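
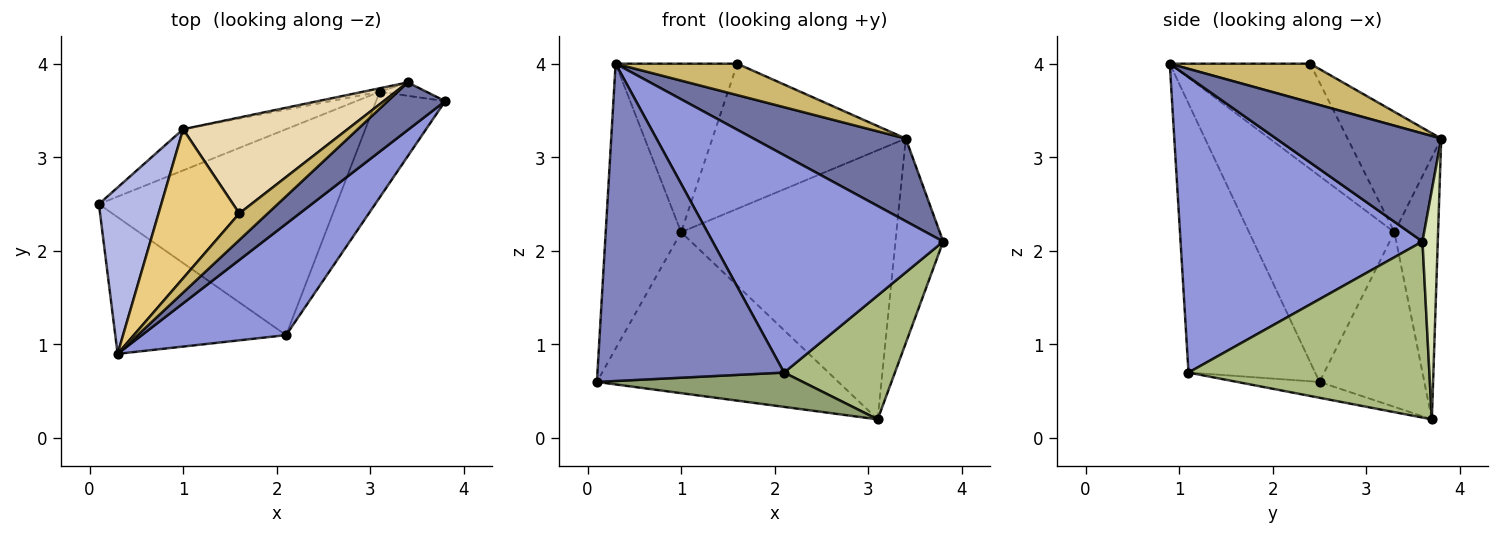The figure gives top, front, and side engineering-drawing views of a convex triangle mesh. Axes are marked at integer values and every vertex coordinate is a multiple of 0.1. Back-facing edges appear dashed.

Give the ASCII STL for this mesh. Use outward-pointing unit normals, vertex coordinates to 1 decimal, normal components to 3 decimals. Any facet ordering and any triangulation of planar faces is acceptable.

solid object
 facet normal 0.685 -0.632 0.364
  outer loop
   vertex 3.4 3.8 3.2
   vertex 0.3 0.9 4.0
   vertex 3.8 3.6 2.1
  endloop
 endfacet
 facet normal -0.529 -0.779 -0.336
  outer loop
   vertex 2.1 1.1 0.7
   vertex 0.3 0.9 4.0
   vertex 0.1 2.5 0.6
  endloop
 endfacet
 facet normal 0.683 -0.651 0.333
  outer loop
   vertex 2.1 1.1 0.7
   vertex 3.8 3.6 2.1
   vertex 0.3 0.9 4.0
  endloop
 endfacet
 facet normal -0.857 0.445 0.260
  outer loop
   vertex 1.0 3.3 2.2
   vertex 0.1 2.5 0.6
   vertex 0.3 0.9 4.0
  endloop
 endfacet
 facet normal -0.066 -0.164 -0.984
  outer loop
   vertex 3.1 3.7 0.2
   vertex 2.1 1.1 0.7
   vertex 0.1 2.5 0.6
  endloop
 endfacet
 facet normal 0.856 -0.394 -0.336
  outer loop
   vertex 3.1 3.7 0.2
   vertex 3.8 3.6 2.1
   vertex 2.1 1.1 0.7
  endloop
 endfacet
 facet normal -0.388 0.893 -0.228
  outer loop
   vertex 3.1 3.7 0.2
   vertex 0.1 2.5 0.6
   vertex 1.0 3.3 2.2
  endloop
 endfacet
 facet normal 0.304 0.951 -0.062
  outer loop
   vertex 3.1 3.7 0.2
   vertex 3.4 3.8 3.2
   vertex 3.8 3.6 2.1
  endloop
 endfacet
 facet normal -0.199 0.980 -0.013
  outer loop
   vertex 3.1 3.7 0.2
   vertex 1.0 3.3 2.2
   vertex 3.4 3.8 3.2
  endloop
 endfacet
 facet normal 0.661 -0.573 0.485
  outer loop
   vertex 1.6 2.4 4.0
   vertex 0.3 0.9 4.0
   vertex 3.4 3.8 3.2
  endloop
 endfacet
 facet normal -0.654 0.567 0.501
  outer loop
   vertex 1.6 2.4 4.0
   vertex 1.0 3.3 2.2
   vertex 0.3 0.9 4.0
  endloop
 endfacet
 facet normal -0.374 0.773 0.512
  outer loop
   vertex 1.6 2.4 4.0
   vertex 3.4 3.8 3.2
   vertex 1.0 3.3 2.2
  endloop
 endfacet
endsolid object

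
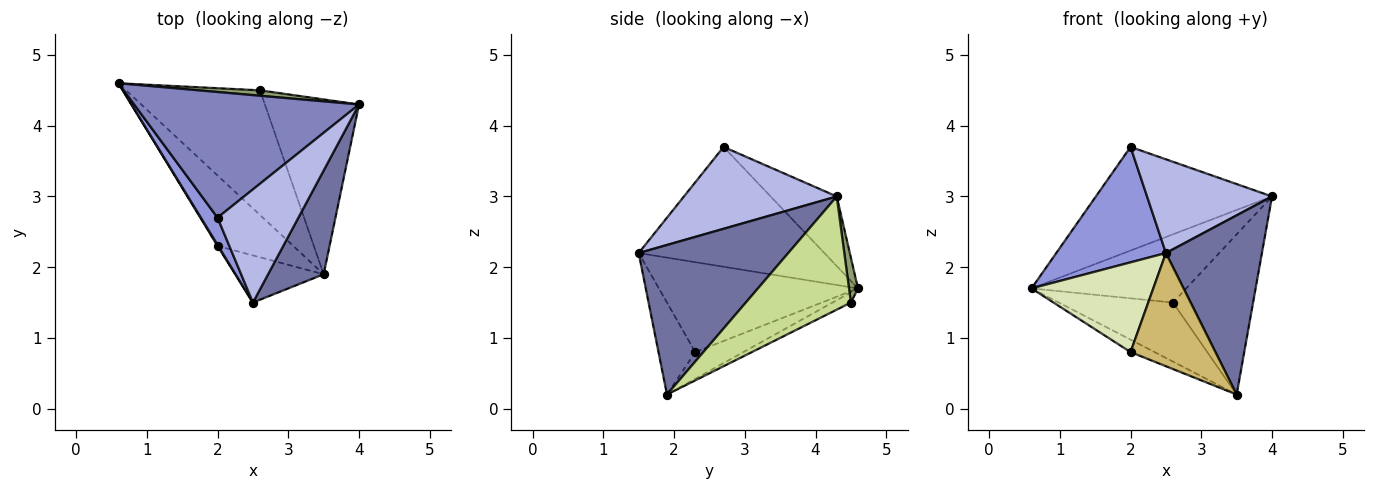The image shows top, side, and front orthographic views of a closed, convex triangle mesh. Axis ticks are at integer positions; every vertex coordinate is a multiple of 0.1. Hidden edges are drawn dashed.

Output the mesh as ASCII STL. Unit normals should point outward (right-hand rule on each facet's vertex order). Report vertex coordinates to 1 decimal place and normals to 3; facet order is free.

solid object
 facet normal 0.803 -0.516 0.298
  outer loop
   vertex 3.5 1.9 0.2
   vertex 4.0 4.3 3.0
   vertex 2.5 1.5 2.2
  endloop
 endfacet
 facet normal -0.232 0.619 0.750
  outer loop
   vertex 2.0 2.7 3.7
   vertex 4.0 4.3 3.0
   vertex 0.6 4.6 1.7
  endloop
 endfacet
 facet normal -0.855 -0.505 0.119
  outer loop
   vertex 2.0 2.7 3.7
   vertex 0.6 4.6 1.7
   vertex 2.5 1.5 2.2
  endloop
 endfacet
 facet normal 0.615 -0.503 0.607
  outer loop
   vertex 2.0 2.7 3.7
   vertex 2.5 1.5 2.2
   vertex 4.0 4.3 3.0
  endloop
 endfacet
 facet normal 0.058 0.995 0.079
  outer loop
   vertex 2.6 4.5 1.5
   vertex 0.6 4.6 1.7
   vertex 4.0 4.3 3.0
  endloop
 endfacet
 facet normal -0.069 0.427 -0.902
  outer loop
   vertex 2.6 4.5 1.5
   vertex 3.5 1.9 0.2
   vertex 0.6 4.6 1.7
  endloop
 endfacet
 facet normal 0.663 0.505 -0.552
  outer loop
   vertex 2.6 4.5 1.5
   vertex 4.0 4.3 3.0
   vertex 3.5 1.9 0.2
  endloop
 endfacet
 facet normal -0.853 -0.522 0.006
  outer loop
   vertex 2.0 2.3 0.8
   vertex 2.5 1.5 2.2
   vertex 0.6 4.6 1.7
  endloop
 endfacet
 facet normal -0.328 0.164 -0.930
  outer loop
   vertex 2.0 2.3 0.8
   vertex 0.6 4.6 1.7
   vertex 3.5 1.9 0.2
  endloop
 endfacet
 facet normal -0.371 -0.857 -0.357
  outer loop
   vertex 2.0 2.3 0.8
   vertex 3.5 1.9 0.2
   vertex 2.5 1.5 2.2
  endloop
 endfacet
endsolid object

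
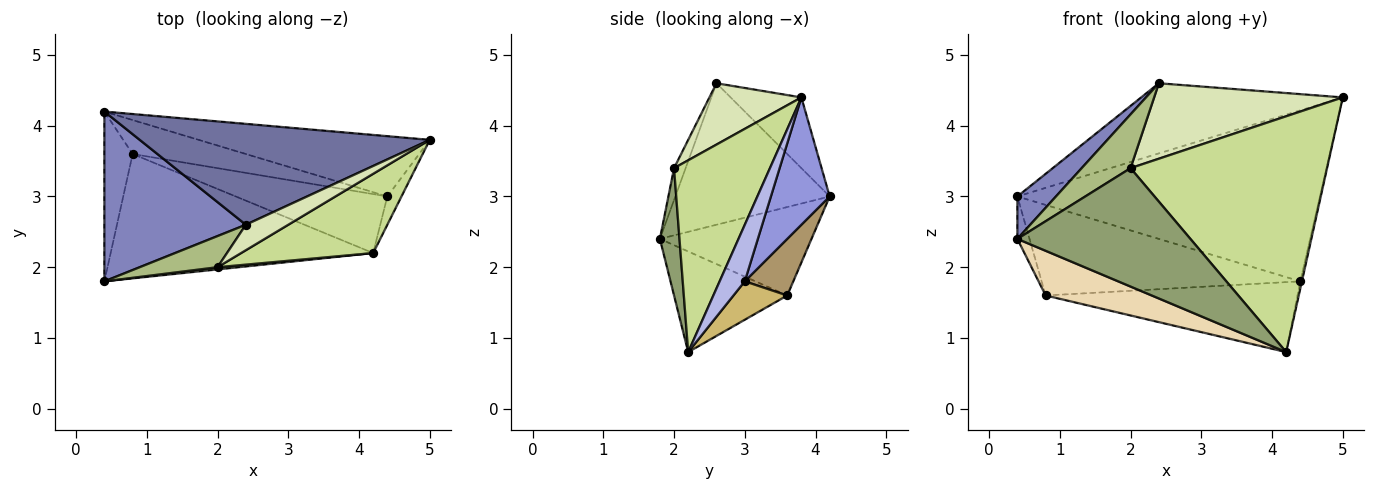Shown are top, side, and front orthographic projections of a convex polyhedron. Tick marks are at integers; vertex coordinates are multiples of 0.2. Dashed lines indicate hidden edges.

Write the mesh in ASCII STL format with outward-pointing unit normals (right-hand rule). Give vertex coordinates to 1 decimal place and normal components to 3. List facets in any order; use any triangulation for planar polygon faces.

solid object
 facet normal -0.196 0.560 0.805
  outer loop
   vertex 2.4 2.6 4.6
   vertex 5.0 3.8 4.4
   vertex 0.4 4.2 3.0
  endloop
 endfacet
 facet normal -0.696 -0.174 0.696
  outer loop
   vertex 2.4 2.6 4.6
   vertex 0.4 4.2 3.0
   vertex 0.4 1.8 2.4
  endloop
 endfacet
 facet normal 0.180 0.928 -0.327
  outer loop
   vertex 4.4 3.0 1.8
   vertex 0.4 4.2 3.0
   vertex 5.0 3.8 4.4
  endloop
 endfacet
 facet normal 0.968 0.061 -0.242
  outer loop
   vertex 4.4 3.0 1.8
   vertex 5.0 3.8 4.4
   vertex 4.2 2.2 0.8
  endloop
 endfacet
 facet normal 0.112 -0.993 0.019
  outer loop
   vertex 2.0 2.0 3.4
   vertex 0.4 1.8 2.4
   vertex 4.2 2.2 0.8
  endloop
 endfacet
 facet normal -0.201 -0.848 0.491
  outer loop
   vertex 2.0 2.0 3.4
   vertex 2.4 2.6 4.6
   vertex 0.4 1.8 2.4
  endloop
 endfacet
 facet normal 0.420 -0.860 0.289
  outer loop
   vertex 2.0 2.0 3.4
   vertex 4.2 2.2 0.8
   vertex 5.0 3.8 4.4
  endloop
 endfacet
 facet normal 0.419 -0.860 0.290
  outer loop
   vertex 2.0 2.0 3.4
   vertex 5.0 3.8 4.4
   vertex 2.4 2.6 4.6
  endloop
 endfacet
 facet normal 0.173 0.922 -0.346
  outer loop
   vertex 0.8 3.6 1.6
   vertex 0.4 4.2 3.0
   vertex 4.4 3.0 1.8
  endloop
 endfacet
 facet normal 0.161 0.755 -0.636
  outer loop
   vertex 0.8 3.6 1.6
   vertex 4.4 3.0 1.8
   vertex 4.2 2.2 0.8
  endloop
 endfacet
 facet normal -0.950 0.076 -0.304
  outer loop
   vertex 0.8 3.6 1.6
   vertex 0.4 1.8 2.4
   vertex 0.4 4.2 3.0
  endloop
 endfacet
 facet normal -0.339 -0.318 -0.885
  outer loop
   vertex 0.8 3.6 1.6
   vertex 4.2 2.2 0.8
   vertex 0.4 1.8 2.4
  endloop
 endfacet
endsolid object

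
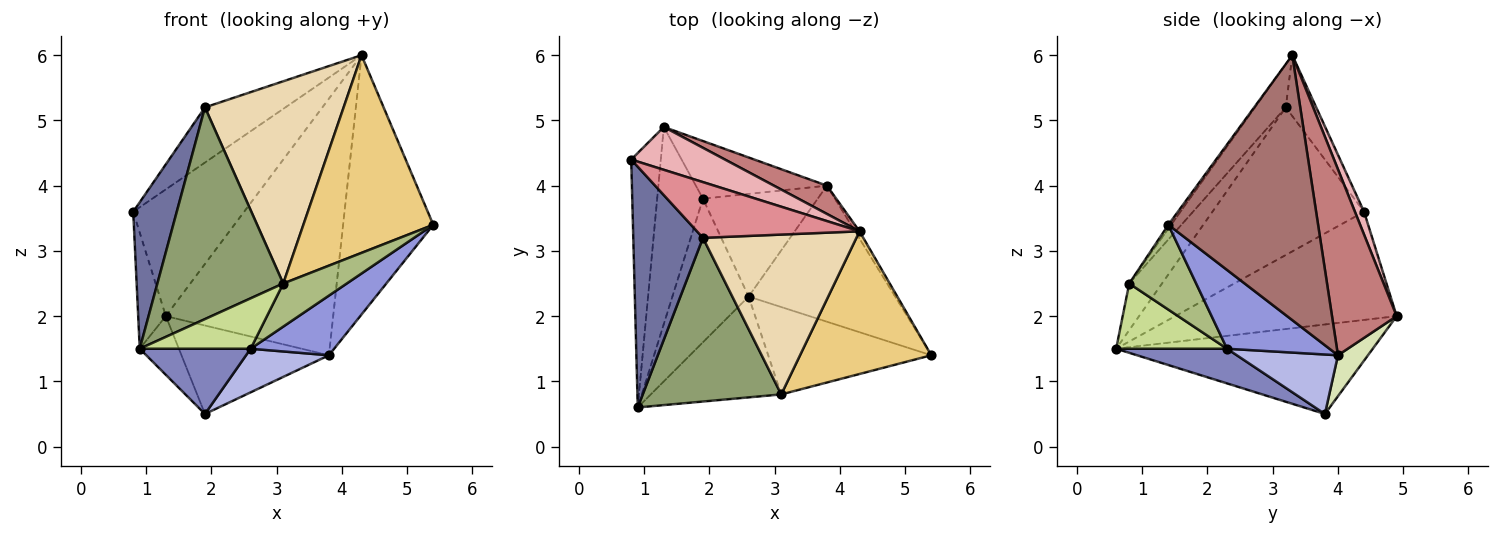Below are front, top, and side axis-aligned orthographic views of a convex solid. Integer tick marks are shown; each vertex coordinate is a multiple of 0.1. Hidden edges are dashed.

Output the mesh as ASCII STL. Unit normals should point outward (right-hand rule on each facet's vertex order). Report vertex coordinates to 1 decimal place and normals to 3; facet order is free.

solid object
 facet normal -0.875 -0.251 0.413
  outer loop
   vertex 1.9 3.2 5.2
   vertex 0.8 4.4 3.6
   vertex 0.9 0.6 1.5
  endloop
 endfacet
 facet normal 0.382 -0.382 -0.841
  outer loop
   vertex 2.6 2.3 1.5
   vertex 0.9 0.6 1.5
   vertex 1.9 3.8 0.5
  endloop
 endfacet
 facet normal 0.442 -0.360 -0.822
  outer loop
   vertex 2.6 2.3 1.5
   vertex 3.8 4.0 1.4
   vertex 5.4 1.4 3.4
  endloop
 endfacet
 facet normal 0.431 -0.353 -0.831
  outer loop
   vertex 2.6 2.3 1.5
   vertex 1.9 3.8 0.5
   vertex 3.8 4.0 1.4
  endloop
 endfacet
 facet normal -0.202 -0.775 0.599
  outer loop
   vertex 3.1 0.8 2.5
   vertex 1.9 3.2 5.2
   vertex 0.9 0.6 1.5
  endloop
 endfacet
 facet normal 0.423 -0.401 -0.813
  outer loop
   vertex 3.1 0.8 2.5
   vertex 2.6 2.3 1.5
   vertex 5.4 1.4 3.4
  endloop
 endfacet
 facet normal 0.408 -0.408 -0.816
  outer loop
   vertex 3.1 0.8 2.5
   vertex 0.9 0.6 1.5
   vertex 2.6 2.3 1.5
  endloop
 endfacet
 facet normal 0.168 0.826 -0.538
  outer loop
   vertex 1.3 4.9 2.0
   vertex 3.8 4.0 1.4
   vertex 1.9 3.8 0.5
  endloop
 endfacet
 facet normal -0.958 0.120 -0.262
  outer loop
   vertex 1.3 4.9 2.0
   vertex 0.9 0.6 1.5
   vertex 0.8 4.4 3.6
  endloop
 endfacet
 facet normal -0.882 0.135 -0.451
  outer loop
   vertex 1.3 4.9 2.0
   vertex 1.9 3.8 0.5
   vertex 0.9 0.6 1.5
  endloop
 endfacet
 facet normal -0.017 -0.811 0.585
  outer loop
   vertex 4.3 3.3 6.0
   vertex 3.1 0.8 2.5
   vertex 5.4 1.4 3.4
  endloop
 endfacet
 facet normal -0.171 -0.773 0.611
  outer loop
   vertex 4.3 3.3 6.0
   vertex 1.9 3.2 5.2
   vertex 3.1 0.8 2.5
  endloop
 endfacet
 facet normal 0.857 0.516 -0.015
  outer loop
   vertex 4.3 3.3 6.0
   vertex 5.4 1.4 3.4
   vertex 3.8 4.0 1.4
  endloop
 endfacet
 facet normal 0.359 0.928 0.102
  outer loop
   vertex 4.3 3.3 6.0
   vertex 3.8 4.0 1.4
   vertex 1.3 4.9 2.0
  endloop
 endfacet
 facet normal -0.257 0.680 0.687
  outer loop
   vertex 4.3 3.3 6.0
   vertex 0.8 4.4 3.6
   vertex 1.9 3.2 5.2
  endloop
 endfacet
 facet normal 0.078 0.944 0.319
  outer loop
   vertex 4.3 3.3 6.0
   vertex 1.3 4.9 2.0
   vertex 0.8 4.4 3.6
  endloop
 endfacet
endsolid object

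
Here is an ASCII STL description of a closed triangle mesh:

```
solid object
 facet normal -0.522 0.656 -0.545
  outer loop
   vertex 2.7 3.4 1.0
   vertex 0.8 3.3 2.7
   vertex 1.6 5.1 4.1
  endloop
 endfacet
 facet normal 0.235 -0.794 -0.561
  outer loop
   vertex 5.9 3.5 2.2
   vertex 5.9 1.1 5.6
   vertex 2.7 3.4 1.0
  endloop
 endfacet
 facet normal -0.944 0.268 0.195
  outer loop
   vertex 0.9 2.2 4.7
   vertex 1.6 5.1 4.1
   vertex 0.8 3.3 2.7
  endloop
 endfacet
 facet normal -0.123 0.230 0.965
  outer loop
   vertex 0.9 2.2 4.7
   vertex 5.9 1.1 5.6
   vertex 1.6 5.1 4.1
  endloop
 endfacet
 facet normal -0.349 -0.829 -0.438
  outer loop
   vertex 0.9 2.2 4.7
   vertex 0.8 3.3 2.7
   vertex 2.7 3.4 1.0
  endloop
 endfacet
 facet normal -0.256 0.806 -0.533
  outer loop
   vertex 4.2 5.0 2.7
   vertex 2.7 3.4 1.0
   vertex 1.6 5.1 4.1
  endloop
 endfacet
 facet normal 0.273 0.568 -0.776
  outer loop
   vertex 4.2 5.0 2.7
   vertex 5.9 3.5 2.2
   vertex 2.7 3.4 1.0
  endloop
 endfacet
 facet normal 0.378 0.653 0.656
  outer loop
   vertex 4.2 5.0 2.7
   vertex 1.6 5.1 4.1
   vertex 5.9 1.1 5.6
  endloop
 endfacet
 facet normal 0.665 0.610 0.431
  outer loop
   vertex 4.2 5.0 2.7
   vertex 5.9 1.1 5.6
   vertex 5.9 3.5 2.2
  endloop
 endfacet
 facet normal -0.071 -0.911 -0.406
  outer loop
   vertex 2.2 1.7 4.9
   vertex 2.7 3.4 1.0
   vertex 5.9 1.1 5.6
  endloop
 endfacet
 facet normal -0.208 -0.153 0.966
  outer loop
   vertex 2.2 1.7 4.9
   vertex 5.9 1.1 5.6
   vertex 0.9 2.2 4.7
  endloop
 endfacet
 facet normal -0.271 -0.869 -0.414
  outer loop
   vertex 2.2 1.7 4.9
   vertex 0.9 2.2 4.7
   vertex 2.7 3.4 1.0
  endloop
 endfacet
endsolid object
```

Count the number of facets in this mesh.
12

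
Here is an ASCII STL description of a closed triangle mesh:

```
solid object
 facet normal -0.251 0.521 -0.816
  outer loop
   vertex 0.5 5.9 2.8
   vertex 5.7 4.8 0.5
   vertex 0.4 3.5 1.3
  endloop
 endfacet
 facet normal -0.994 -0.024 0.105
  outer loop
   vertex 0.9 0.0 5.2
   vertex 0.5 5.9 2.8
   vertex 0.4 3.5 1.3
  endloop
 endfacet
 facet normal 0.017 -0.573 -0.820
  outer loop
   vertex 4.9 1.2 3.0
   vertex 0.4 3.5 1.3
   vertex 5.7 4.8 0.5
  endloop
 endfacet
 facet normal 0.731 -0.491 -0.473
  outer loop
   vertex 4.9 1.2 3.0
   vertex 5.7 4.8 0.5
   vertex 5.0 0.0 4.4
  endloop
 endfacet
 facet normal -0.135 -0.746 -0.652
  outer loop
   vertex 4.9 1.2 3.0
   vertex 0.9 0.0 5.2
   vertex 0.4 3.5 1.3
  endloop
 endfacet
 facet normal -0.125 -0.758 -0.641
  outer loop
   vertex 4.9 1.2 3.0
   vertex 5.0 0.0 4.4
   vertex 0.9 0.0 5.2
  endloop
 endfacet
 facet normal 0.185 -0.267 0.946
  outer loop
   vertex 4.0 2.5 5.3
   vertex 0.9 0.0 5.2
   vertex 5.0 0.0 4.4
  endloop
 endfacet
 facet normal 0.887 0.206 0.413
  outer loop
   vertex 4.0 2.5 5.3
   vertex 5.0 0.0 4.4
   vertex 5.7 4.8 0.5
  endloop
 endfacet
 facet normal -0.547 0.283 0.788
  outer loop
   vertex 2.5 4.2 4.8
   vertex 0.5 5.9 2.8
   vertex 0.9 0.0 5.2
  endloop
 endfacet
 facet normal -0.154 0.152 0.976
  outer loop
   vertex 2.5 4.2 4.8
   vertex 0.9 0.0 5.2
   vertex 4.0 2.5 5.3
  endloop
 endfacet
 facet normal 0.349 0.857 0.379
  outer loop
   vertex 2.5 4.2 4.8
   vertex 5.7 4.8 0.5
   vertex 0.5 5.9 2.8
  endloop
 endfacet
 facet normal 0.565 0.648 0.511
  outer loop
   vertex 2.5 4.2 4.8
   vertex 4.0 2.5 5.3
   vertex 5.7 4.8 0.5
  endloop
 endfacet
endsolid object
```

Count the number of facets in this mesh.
12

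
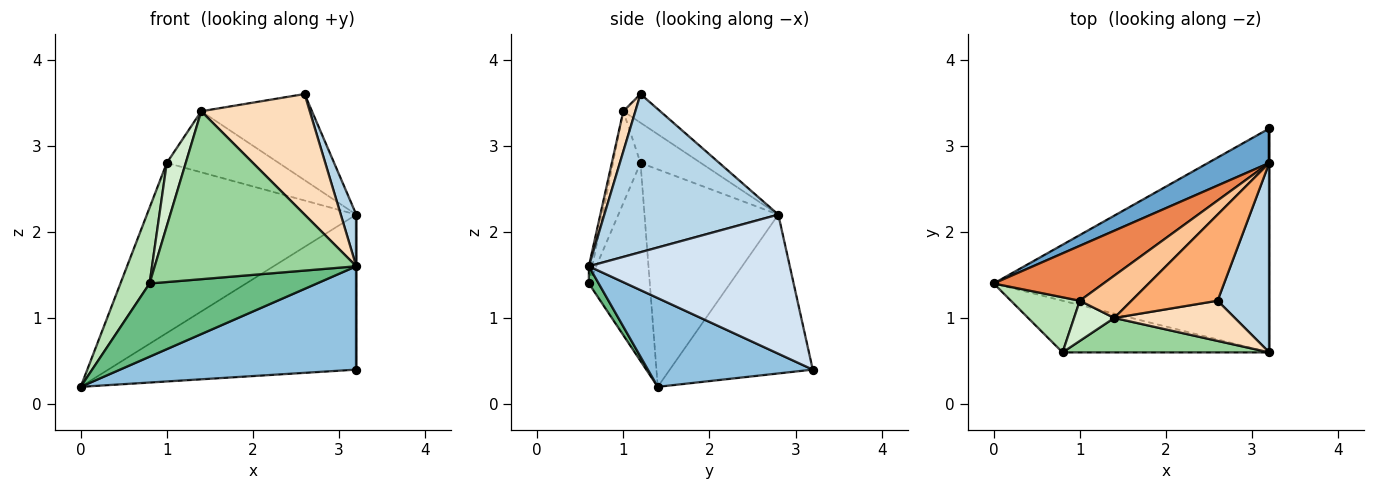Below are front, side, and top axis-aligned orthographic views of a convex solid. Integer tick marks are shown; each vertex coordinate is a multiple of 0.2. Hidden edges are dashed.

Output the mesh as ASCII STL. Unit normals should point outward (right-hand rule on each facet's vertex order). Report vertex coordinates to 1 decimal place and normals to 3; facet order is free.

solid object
 facet normal -0.490 0.851 0.189
  outer loop
   vertex 3.2 3.2 0.4
   vertex 0.0 1.4 0.2
   vertex 3.2 2.8 2.2
  endloop
 endfacet
 facet normal 0.281 -0.402 -0.871
  outer loop
   vertex 3.2 0.6 1.6
   vertex 0.0 1.4 0.2
   vertex 3.2 3.2 0.4
  endloop
 endfacet
 facet normal 0.947 -0.084 0.309
  outer loop
   vertex 3.2 0.6 1.6
   vertex 3.2 2.8 2.2
   vertex 2.6 1.2 3.6
  endloop
 endfacet
 facet normal 1.000 0.000 0.000
  outer loop
   vertex 3.2 0.6 1.6
   vertex 3.2 3.2 0.4
   vertex 3.2 2.8 2.2
  endloop
 endfacet
 facet normal -0.520 0.813 0.262
  outer loop
   vertex 1.0 1.2 2.8
   vertex 3.2 2.8 2.2
   vertex 0.0 1.4 0.2
  endloop
 endfacet
 facet normal -0.229 0.688 0.688
  outer loop
   vertex 1.4 1.0 3.4
   vertex 2.6 1.2 3.6
   vertex 3.2 2.8 2.2
  endloop
 endfacet
 facet normal -0.405 0.752 0.520
  outer loop
   vertex 1.4 1.0 3.4
   vertex 3.2 2.8 2.2
   vertex 1.0 1.2 2.8
  endloop
 endfacet
 facet normal 0.105 -0.943 0.314
  outer loop
   vertex 1.4 1.0 3.4
   vertex 3.2 0.6 1.6
   vertex 2.6 1.2 3.6
  endloop
 endfacet
 facet normal 0.048 -0.816 -0.576
  outer loop
   vertex 0.8 0.6 1.4
   vertex 0.0 1.4 0.2
   vertex 3.2 0.6 1.6
  endloop
 endfacet
 facet normal -0.017 -0.979 0.201
  outer loop
   vertex 0.8 0.6 1.4
   vertex 3.2 0.6 1.6
   vertex 1.4 1.0 3.4
  endloop
 endfacet
 facet normal -0.861 -0.412 0.299
  outer loop
   vertex 0.8 0.6 1.4
   vertex 1.0 1.2 2.8
   vertex 0.0 1.4 0.2
  endloop
 endfacet
 facet normal -0.775 -0.533 0.339
  outer loop
   vertex 0.8 0.6 1.4
   vertex 1.4 1.0 3.4
   vertex 1.0 1.2 2.8
  endloop
 endfacet
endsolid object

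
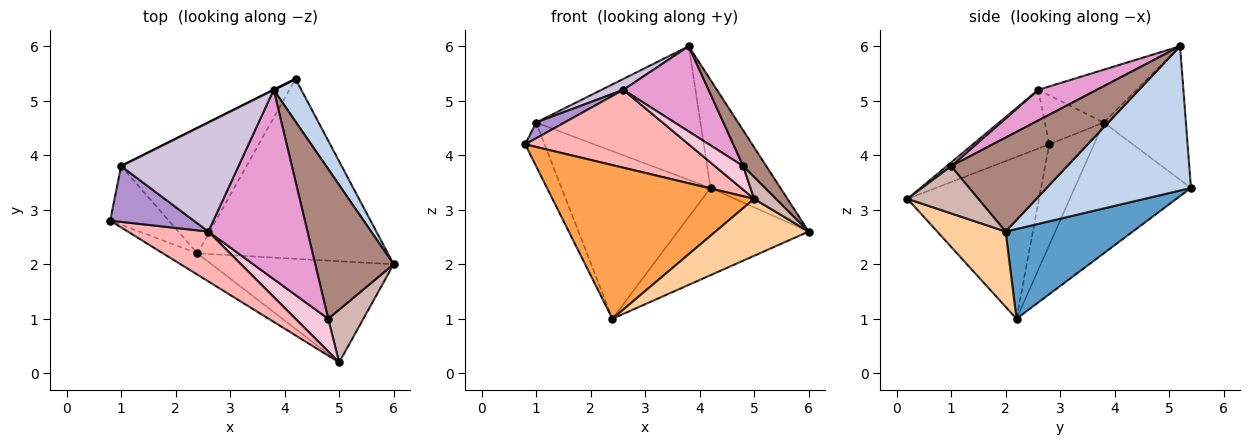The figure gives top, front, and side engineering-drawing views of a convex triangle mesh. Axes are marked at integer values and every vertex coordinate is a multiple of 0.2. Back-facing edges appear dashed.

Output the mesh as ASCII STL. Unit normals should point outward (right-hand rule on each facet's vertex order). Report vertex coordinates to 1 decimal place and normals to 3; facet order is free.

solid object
 facet normal 0.390 0.402 -0.828
  outer loop
   vertex 2.4 2.2 1.0
   vertex 4.2 5.4 3.4
   vertex 6.0 2.0 2.6
  endloop
 endfacet
 facet normal 0.887 0.430 0.170
  outer loop
   vertex 3.8 5.2 6.0
   vertex 6.0 2.0 2.6
   vertex 4.2 5.4 3.4
  endloop
 endfacet
 facet normal -0.543 -0.832 -0.115
  outer loop
   vertex 5.0 0.2 3.2
   vertex 0.8 2.8 4.2
   vertex 2.4 2.2 1.0
  endloop
 endfacet
 facet normal 0.339 -0.462 -0.820
  outer loop
   vertex 5.0 0.2 3.2
   vertex 2.4 2.2 1.0
   vertex 6.0 2.0 2.6
  endloop
 endfacet
 facet normal -0.447 0.894 0.000
  outer loop
   vertex 1.0 3.8 4.6
   vertex 3.8 5.2 6.0
   vertex 4.2 5.4 3.4
  endloop
 endfacet
 facet normal -0.810 0.350 -0.471
  outer loop
   vertex 1.0 3.8 4.6
   vertex 2.4 2.2 1.0
   vertex 0.8 2.8 4.2
  endloop
 endfacet
 facet normal -0.530 0.679 -0.508
  outer loop
   vertex 1.0 3.8 4.6
   vertex 4.2 5.4 3.4
   vertex 2.4 2.2 1.0
  endloop
 endfacet
 facet normal -0.366 -0.784 0.502
  outer loop
   vertex 2.6 2.6 5.2
   vertex 0.8 2.8 4.2
   vertex 5.0 0.2 3.2
  endloop
 endfacet
 facet normal -0.492 -0.237 0.838
  outer loop
   vertex 2.6 2.6 5.2
   vertex 1.0 3.8 4.6
   vertex 0.8 2.8 4.2
  endloop
 endfacet
 facet normal -0.409 -0.091 0.908
  outer loop
   vertex 2.6 2.6 5.2
   vertex 3.8 5.2 6.0
   vertex 1.0 3.8 4.6
  endloop
 endfacet
 facet normal 0.759 -0.151 0.633
  outer loop
   vertex 4.8 1.0 3.8
   vertex 6.0 2.0 2.6
   vertex 3.8 5.2 6.0
  endloop
 endfacet
 facet normal 0.779 -0.240 0.579
  outer loop
   vertex 4.8 1.0 3.8
   vertex 5.0 0.2 3.2
   vertex 6.0 2.0 2.6
  endloop
 endfacet
 facet normal 0.271 -0.395 0.878
  outer loop
   vertex 4.8 1.0 3.8
   vertex 3.8 5.2 6.0
   vertex 2.6 2.6 5.2
  endloop
 endfacet
 facet normal 0.090 -0.583 0.807
  outer loop
   vertex 4.8 1.0 3.8
   vertex 2.6 2.6 5.2
   vertex 5.0 0.2 3.2
  endloop
 endfacet
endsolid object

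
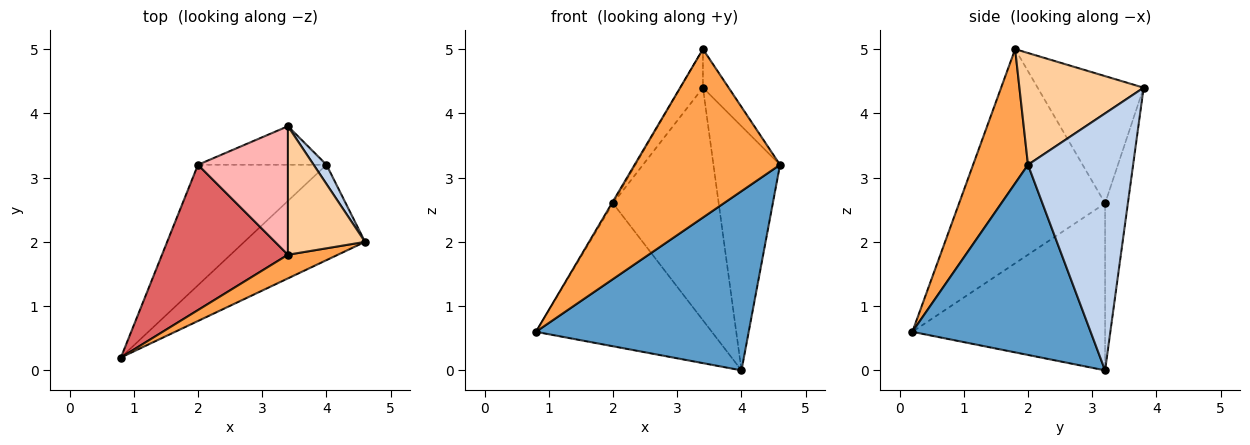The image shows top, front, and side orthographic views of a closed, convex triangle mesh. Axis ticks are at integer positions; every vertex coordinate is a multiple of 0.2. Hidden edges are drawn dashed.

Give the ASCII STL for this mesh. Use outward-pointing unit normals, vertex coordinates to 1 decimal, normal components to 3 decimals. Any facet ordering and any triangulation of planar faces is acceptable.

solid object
 facet normal 0.595 -0.710 -0.378
  outer loop
   vertex 4.0 3.2 0.0
   vertex 4.6 2.0 3.2
   vertex 0.8 0.2 0.6
  endloop
 endfacet
 facet normal 0.844 0.535 0.042
  outer loop
   vertex 4.0 3.2 0.0
   vertex 3.4 3.8 4.4
   vertex 4.6 2.0 3.2
  endloop
 endfacet
 facet normal 0.350 -0.928 0.130
  outer loop
   vertex 3.4 1.8 5.0
   vertex 0.8 0.2 0.6
   vertex 4.6 2.0 3.2
  endloop
 endfacet
 facet normal 0.812 0.168 0.560
  outer loop
   vertex 3.4 1.8 5.0
   vertex 4.6 2.0 3.2
   vertex 3.4 3.8 4.4
  endloop
 endfacet
 facet normal -0.642 0.586 -0.494
  outer loop
   vertex 2.0 3.2 2.6
   vertex 4.0 3.2 0.0
   vertex 0.8 0.2 0.6
  endloop
 endfacet
 facet normal -0.208 0.965 -0.160
  outer loop
   vertex 2.0 3.2 2.6
   vertex 3.4 3.8 4.4
   vertex 4.0 3.2 0.0
  endloop
 endfacet
 facet normal -0.862 0.007 0.507
  outer loop
   vertex 2.0 3.2 2.6
   vertex 0.8 0.2 0.6
   vertex 3.4 1.8 5.0
  endloop
 endfacet
 facet normal -0.805 0.171 0.569
  outer loop
   vertex 2.0 3.2 2.6
   vertex 3.4 1.8 5.0
   vertex 3.4 3.8 4.4
  endloop
 endfacet
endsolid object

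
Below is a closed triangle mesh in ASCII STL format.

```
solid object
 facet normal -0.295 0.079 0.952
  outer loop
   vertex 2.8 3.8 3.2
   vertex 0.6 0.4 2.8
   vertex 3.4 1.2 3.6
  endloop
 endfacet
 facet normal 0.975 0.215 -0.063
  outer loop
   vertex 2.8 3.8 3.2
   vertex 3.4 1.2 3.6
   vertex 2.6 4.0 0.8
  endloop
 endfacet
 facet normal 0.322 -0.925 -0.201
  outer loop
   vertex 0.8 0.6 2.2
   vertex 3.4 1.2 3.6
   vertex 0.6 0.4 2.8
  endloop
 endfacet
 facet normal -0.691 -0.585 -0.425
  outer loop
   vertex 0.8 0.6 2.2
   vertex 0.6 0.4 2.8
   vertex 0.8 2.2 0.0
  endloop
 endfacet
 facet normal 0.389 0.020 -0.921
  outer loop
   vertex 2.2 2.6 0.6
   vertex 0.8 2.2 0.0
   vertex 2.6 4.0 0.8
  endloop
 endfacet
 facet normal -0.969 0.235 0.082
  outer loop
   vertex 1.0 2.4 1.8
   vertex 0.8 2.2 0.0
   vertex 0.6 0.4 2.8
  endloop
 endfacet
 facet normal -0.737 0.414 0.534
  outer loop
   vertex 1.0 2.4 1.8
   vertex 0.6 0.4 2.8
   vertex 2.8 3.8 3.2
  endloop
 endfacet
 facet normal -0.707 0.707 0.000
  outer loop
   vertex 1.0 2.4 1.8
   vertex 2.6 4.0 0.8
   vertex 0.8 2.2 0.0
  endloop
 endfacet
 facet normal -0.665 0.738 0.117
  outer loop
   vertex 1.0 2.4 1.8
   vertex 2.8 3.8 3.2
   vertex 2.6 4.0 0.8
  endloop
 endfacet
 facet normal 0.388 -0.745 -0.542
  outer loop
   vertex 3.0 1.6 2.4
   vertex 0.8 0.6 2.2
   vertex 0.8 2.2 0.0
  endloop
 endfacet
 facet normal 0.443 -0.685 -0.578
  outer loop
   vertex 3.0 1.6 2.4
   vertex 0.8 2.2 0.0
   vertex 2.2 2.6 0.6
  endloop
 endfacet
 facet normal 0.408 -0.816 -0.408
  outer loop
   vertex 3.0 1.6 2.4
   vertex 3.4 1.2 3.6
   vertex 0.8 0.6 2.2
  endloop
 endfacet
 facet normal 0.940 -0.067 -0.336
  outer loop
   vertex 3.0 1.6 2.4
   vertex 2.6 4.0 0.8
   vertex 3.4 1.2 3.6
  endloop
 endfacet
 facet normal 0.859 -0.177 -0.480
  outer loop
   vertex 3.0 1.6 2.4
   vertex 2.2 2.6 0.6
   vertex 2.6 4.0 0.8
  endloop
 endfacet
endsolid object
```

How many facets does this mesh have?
14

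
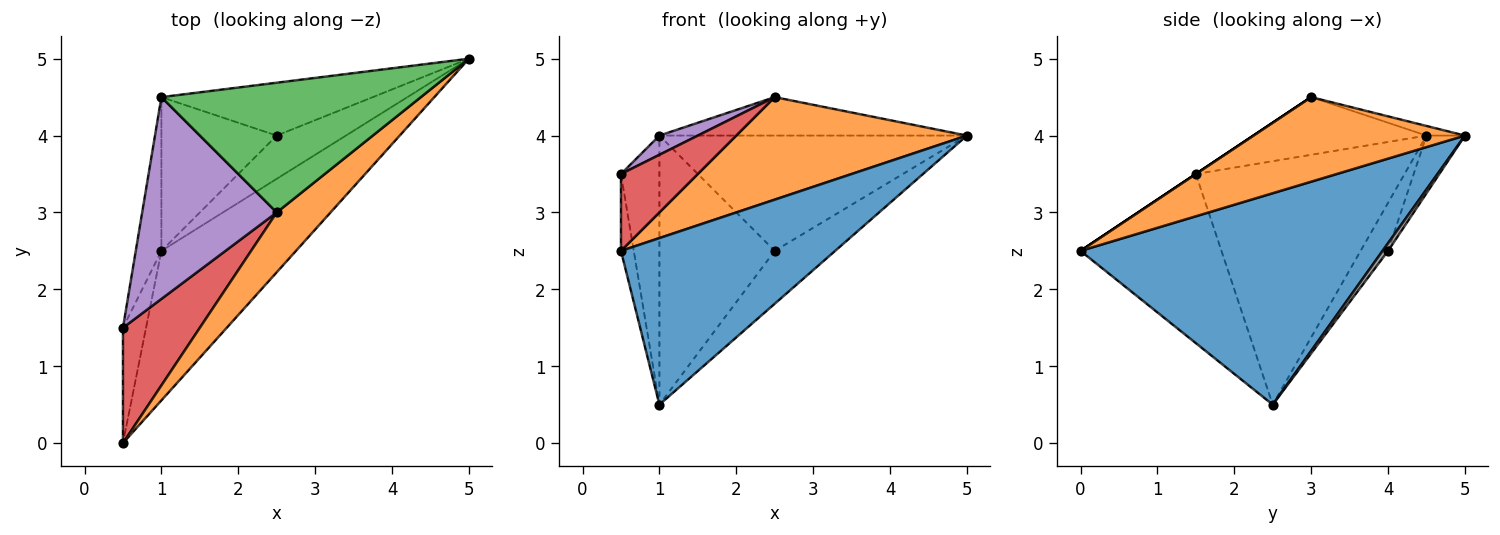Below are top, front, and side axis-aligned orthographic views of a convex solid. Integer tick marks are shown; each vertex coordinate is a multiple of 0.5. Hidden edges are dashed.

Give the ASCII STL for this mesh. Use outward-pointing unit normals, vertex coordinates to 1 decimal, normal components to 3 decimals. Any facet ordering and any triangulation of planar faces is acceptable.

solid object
 facet normal 0.724 -0.513 -0.461
  outer loop
   vertex 1.0 2.5 0.5
   vertex 5.0 5.0 4.0
   vertex 0.5 0.0 2.5
  endloop
 endfacet
 facet normal 0.621 -0.677 0.395
  outer loop
   vertex 2.5 3.0 4.5
   vertex 0.5 0.0 2.5
   vertex 5.0 5.0 4.0
  endloop
 endfacet
 facet normal -0.035 0.284 0.958
  outer loop
   vertex 1.0 4.5 4.0
   vertex 2.5 3.0 4.5
   vertex 5.0 5.0 4.0
  endloop
 endfacet
 facet normal 0.000 -0.555 0.832
  outer loop
   vertex 0.5 1.5 3.5
   vertex 0.5 0.0 2.5
   vertex 2.5 3.0 4.5
  endloop
 endfacet
 facet normal -0.392 -0.087 0.916
  outer loop
   vertex 0.5 1.5 3.5
   vertex 2.5 3.0 4.5
   vertex 1.0 4.5 4.0
  endloop
 endfacet
 facet normal -0.987 0.090 -0.135
  outer loop
   vertex 0.5 1.5 3.5
   vertex 1.0 2.5 0.5
   vertex 0.5 0.0 2.5
  endloop
 endfacet
 facet normal -0.978 0.180 -0.103
  outer loop
   vertex 0.5 1.5 3.5
   vertex 1.0 4.5 4.0
   vertex 1.0 2.5 0.5
  endloop
 endfacet
 facet normal 0.070 0.772 -0.632
  outer loop
   vertex 2.5 4.0 2.5
   vertex 5.0 5.0 4.0
   vertex 1.0 2.5 0.5
  endloop
 endfacet
 facet normal -0.113 0.903 -0.414
  outer loop
   vertex 2.5 4.0 2.5
   vertex 1.0 4.5 4.0
   vertex 5.0 5.0 4.0
  endloop
 endfacet
 facet normal -0.202 0.850 -0.486
  outer loop
   vertex 2.5 4.0 2.5
   vertex 1.0 2.5 0.5
   vertex 1.0 4.5 4.0
  endloop
 endfacet
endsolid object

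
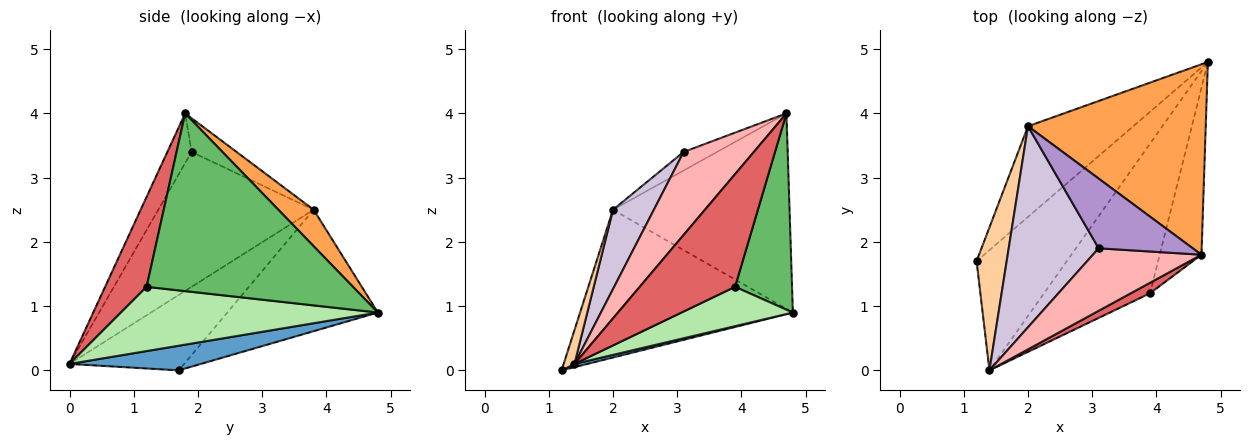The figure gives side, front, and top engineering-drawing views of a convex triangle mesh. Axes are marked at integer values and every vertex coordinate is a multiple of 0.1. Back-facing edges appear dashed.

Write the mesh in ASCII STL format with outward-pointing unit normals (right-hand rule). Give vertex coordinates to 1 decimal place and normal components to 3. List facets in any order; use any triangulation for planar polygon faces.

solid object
 facet normal 0.263 -0.026 -0.964
  outer loop
   vertex 1.4 0.0 0.1
   vertex 1.2 1.7 0.0
   vertex 4.8 4.8 0.9
  endloop
 endfacet
 facet normal -0.517 0.730 -0.448
  outer loop
   vertex 2.0 3.8 2.5
   vertex 4.8 4.8 0.9
   vertex 1.2 1.7 0.0
  endloop
 endfacet
 facet normal 0.141 0.709 0.691
  outer loop
   vertex 2.0 3.8 2.5
   vertex 4.7 1.8 4.0
   vertex 4.8 4.8 0.9
  endloop
 endfacet
 facet normal -0.925 -0.087 0.369
  outer loop
   vertex 2.0 3.8 2.5
   vertex 1.2 1.7 0.0
   vertex 1.4 0.0 0.1
  endloop
 endfacet
 facet normal 0.940 -0.260 -0.221
  outer loop
   vertex 3.9 1.2 1.3
   vertex 4.8 4.8 0.9
   vertex 4.7 1.8 4.0
  endloop
 endfacet
 facet normal 0.506 -0.219 -0.834
  outer loop
   vertex 3.9 1.2 1.3
   vertex 1.4 0.0 0.1
   vertex 4.8 4.8 0.9
  endloop
 endfacet
 facet normal 0.398 -0.914 0.085
  outer loop
   vertex 3.9 1.2 1.3
   vertex 4.7 1.8 4.0
   vertex 1.4 0.0 0.1
  endloop
 endfacet
 facet normal -0.266 -0.770 0.580
  outer loop
   vertex 3.1 1.9 3.4
   vertex 1.4 0.0 0.1
   vertex 4.7 1.8 4.0
  endloop
 endfacet
 facet normal -0.327 0.243 0.913
  outer loop
   vertex 3.1 1.9 3.4
   vertex 4.7 1.8 4.0
   vertex 2.0 3.8 2.5
  endloop
 endfacet
 facet normal -0.813 -0.214 0.542
  outer loop
   vertex 3.1 1.9 3.4
   vertex 2.0 3.8 2.5
   vertex 1.4 0.0 0.1
  endloop
 endfacet
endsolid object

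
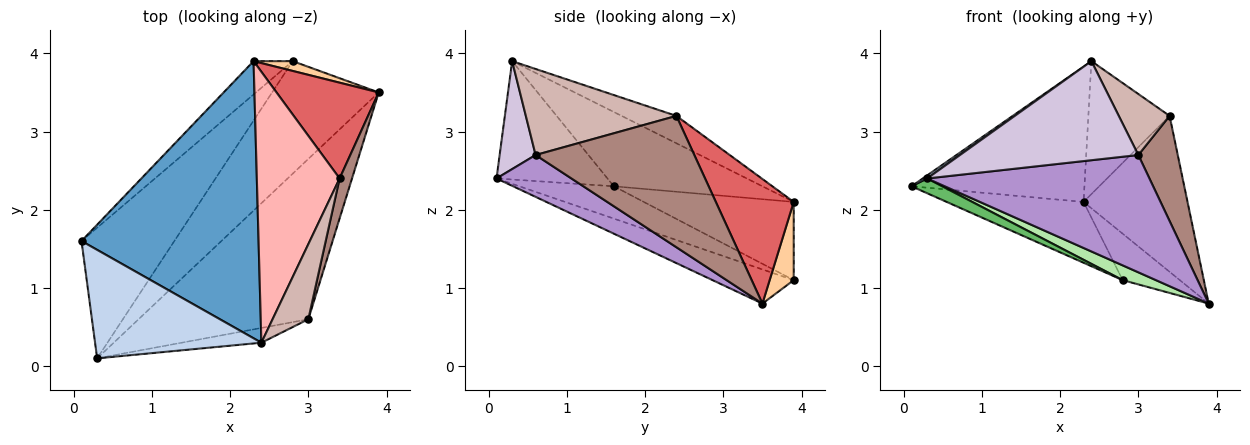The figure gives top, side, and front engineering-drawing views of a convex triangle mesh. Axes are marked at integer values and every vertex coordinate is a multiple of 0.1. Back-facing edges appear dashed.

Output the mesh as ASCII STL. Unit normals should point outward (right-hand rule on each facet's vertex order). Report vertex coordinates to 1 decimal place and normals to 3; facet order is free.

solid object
 facet normal -0.353 0.411 0.841
  outer loop
   vertex 2.3 3.9 2.1
   vertex 0.1 1.6 2.3
   vertex 2.4 0.3 3.9
  endloop
 endfacet
 facet normal -0.580 -0.023 0.815
  outer loop
   vertex 0.3 0.1 2.4
   vertex 2.4 0.3 3.9
   vertex 0.1 1.6 2.3
  endloop
 endfacet
 facet normal -0.693 0.633 -0.346
  outer loop
   vertex 2.8 3.9 1.1
   vertex 0.1 1.6 2.3
   vertex 2.3 3.9 2.1
  endloop
 endfacet
 facet normal 0.381 0.905 0.190
  outer loop
   vertex 2.8 3.9 1.1
   vertex 2.3 3.9 2.1
   vertex 3.9 3.5 0.8
  endloop
 endfacet
 facet normal -0.327 -0.106 -0.939
  outer loop
   vertex 2.8 3.9 1.1
   vertex 0.3 0.1 2.4
   vertex 0.1 1.6 2.3
  endloop
 endfacet
 facet normal -0.303 -0.124 -0.945
  outer loop
   vertex 2.8 3.9 1.1
   vertex 3.9 3.5 0.8
   vertex 0.3 0.1 2.4
  endloop
 endfacet
 facet normal 0.538 0.718 0.441
  outer loop
   vertex 3.4 2.4 3.2
   vertex 3.9 3.5 0.8
   vertex 2.3 3.9 2.1
  endloop
 endfacet
 facet normal -0.285 0.422 0.861
  outer loop
   vertex 3.4 2.4 3.2
   vertex 2.3 3.9 2.1
   vertex 2.4 0.3 3.9
  endloop
 endfacet
 facet normal 0.195 -0.579 -0.792
  outer loop
   vertex 3.0 0.6 2.7
   vertex 0.3 0.1 2.4
   vertex 3.9 3.5 0.8
  endloop
 endfacet
 facet normal 0.196 -0.970 -0.145
  outer loop
   vertex 3.0 0.6 2.7
   vertex 2.4 0.3 3.9
   vertex 0.3 0.1 2.4
  endloop
 endfacet
 facet normal 0.966 -0.240 0.091
  outer loop
   vertex 3.0 0.6 2.7
   vertex 3.9 3.5 0.8
   vertex 3.4 2.4 3.2
  endloop
 endfacet
 facet normal 0.882 -0.298 0.366
  outer loop
   vertex 3.0 0.6 2.7
   vertex 3.4 2.4 3.2
   vertex 2.4 0.3 3.9
  endloop
 endfacet
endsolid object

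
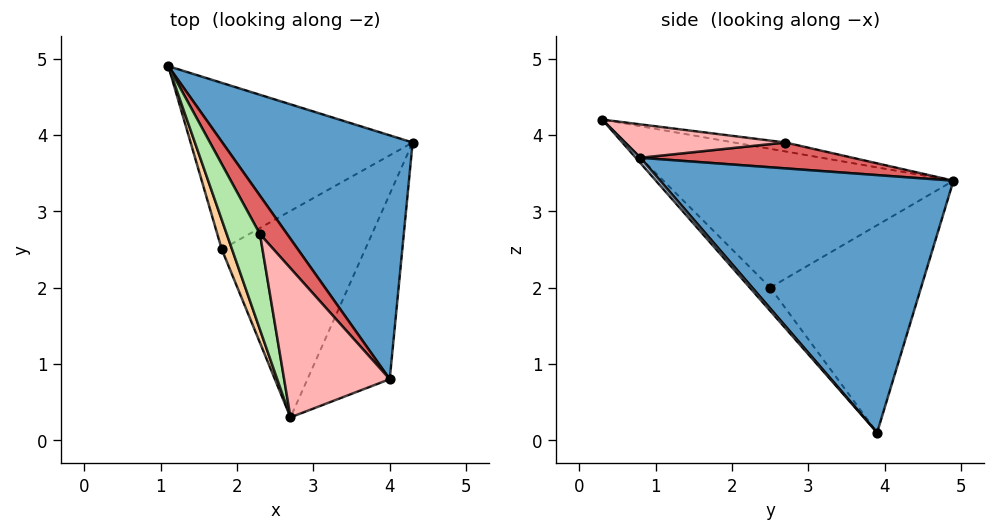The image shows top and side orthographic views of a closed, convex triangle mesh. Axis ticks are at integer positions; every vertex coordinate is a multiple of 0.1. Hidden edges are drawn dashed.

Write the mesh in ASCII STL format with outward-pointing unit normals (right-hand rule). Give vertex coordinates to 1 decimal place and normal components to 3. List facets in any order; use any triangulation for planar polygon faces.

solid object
 facet normal 0.686 0.522 0.507
  outer loop
   vertex 4.0 0.8 3.7
   vertex 4.3 3.9 0.1
   vertex 1.1 4.9 3.4
  endloop
 endfacet
 facet normal 0.042 -0.759 -0.650
  outer loop
   vertex 4.0 0.8 3.7
   vertex 2.7 0.3 4.2
   vertex 4.3 3.9 0.1
  endloop
 endfacet
 facet normal -0.666 0.222 -0.713
  outer loop
   vertex 1.8 2.5 2.0
   vertex 1.1 4.9 3.4
   vertex 4.3 3.9 0.1
  endloop
 endfacet
 facet normal -0.946 -0.317 0.070
  outer loop
   vertex 1.8 2.5 2.0
   vertex 2.7 0.3 4.2
   vertex 1.1 4.9 3.4
  endloop
 endfacet
 facet normal -0.111 -0.725 -0.680
  outer loop
   vertex 1.8 2.5 2.0
   vertex 4.3 3.9 0.1
   vertex 2.7 0.3 4.2
  endloop
 endfacet
 facet normal -0.260 0.077 0.963
  outer loop
   vertex 2.3 2.7 3.9
   vertex 1.1 4.9 3.4
   vertex 2.7 0.3 4.2
  endloop
 endfacet
 facet normal 0.607 0.476 0.637
  outer loop
   vertex 2.3 2.7 3.9
   vertex 4.0 0.8 3.7
   vertex 1.1 4.9 3.4
  endloop
 endfacet
 facet normal 0.297 0.167 0.940
  outer loop
   vertex 2.3 2.7 3.9
   vertex 2.7 0.3 4.2
   vertex 4.0 0.8 3.7
  endloop
 endfacet
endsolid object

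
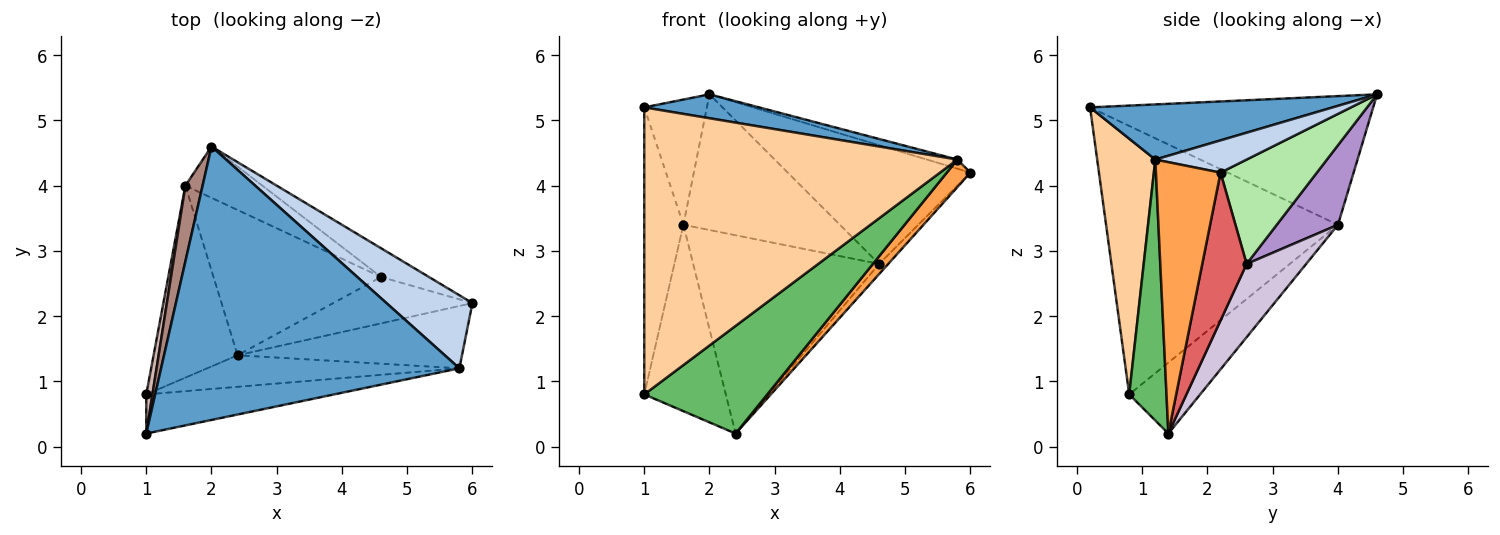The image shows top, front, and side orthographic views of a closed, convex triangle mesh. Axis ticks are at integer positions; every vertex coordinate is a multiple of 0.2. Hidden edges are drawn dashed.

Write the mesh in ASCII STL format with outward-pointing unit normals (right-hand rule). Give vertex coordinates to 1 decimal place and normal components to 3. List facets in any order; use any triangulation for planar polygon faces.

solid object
 facet normal 0.181 -0.086 0.980
  outer loop
   vertex 5.8 1.2 4.4
   vertex 2.0 4.6 5.4
   vertex 1.0 0.2 5.2
  endloop
 endfacet
 facet normal 0.349 0.116 0.930
  outer loop
   vertex 5.8 1.2 4.4
   vertex 6.0 2.2 4.2
   vertex 2.0 4.6 5.4
  endloop
 endfacet
 facet normal 0.742 -0.271 -0.613
  outer loop
   vertex 5.8 1.2 4.4
   vertex 2.4 1.4 0.2
   vertex 6.0 2.2 4.2
  endloop
 endfacet
 facet normal 0.181 -0.974 -0.133
  outer loop
   vertex 5.8 1.2 4.4
   vertex 1.0 0.2 5.2
   vertex 1.0 0.8 0.8
  endloop
 endfacet
 facet normal 0.279 -0.921 -0.270
  outer loop
   vertex 5.8 1.2 4.4
   vertex 1.0 0.8 0.8
   vertex 2.4 1.4 0.2
  endloop
 endfacet
 facet normal 0.456 0.865 -0.209
  outer loop
   vertex 4.6 2.6 2.8
   vertex 2.0 4.6 5.4
   vertex 6.0 2.2 4.2
  endloop
 endfacet
 facet normal 0.720 0.148 -0.678
  outer loop
   vertex 4.6 2.6 2.8
   vertex 6.0 2.2 4.2
   vertex 2.4 1.4 0.2
  endloop
 endfacet
 facet normal -0.518 0.596 -0.614
  outer loop
   vertex 1.6 4.0 3.4
   vertex 2.4 1.4 0.2
   vertex 1.0 0.8 0.8
  endloop
 endfacet
 facet normal 0.343 0.878 -0.332
  outer loop
   vertex 1.6 4.0 3.4
   vertex 2.0 4.6 5.4
   vertex 4.6 2.6 2.8
  endloop
 endfacet
 facet normal 0.250 0.781 -0.572
  outer loop
   vertex 1.6 4.0 3.4
   vertex 4.6 2.6 2.8
   vertex 2.4 1.4 0.2
  endloop
 endfacet
 facet normal -0.968 0.214 0.129
  outer loop
   vertex 1.6 4.0 3.4
   vertex 1.0 0.2 5.2
   vertex 2.0 4.6 5.4
  endloop
 endfacet
 facet normal -0.986 0.166 0.023
  outer loop
   vertex 1.6 4.0 3.4
   vertex 1.0 0.8 0.8
   vertex 1.0 0.2 5.2
  endloop
 endfacet
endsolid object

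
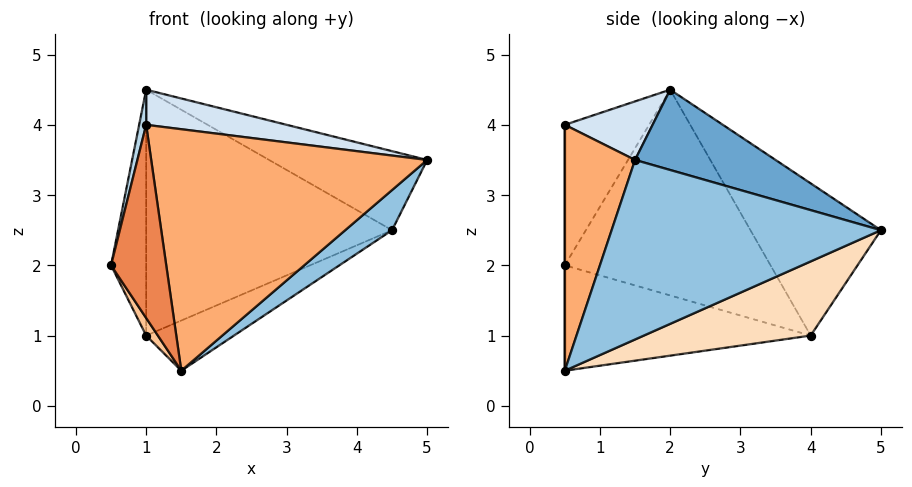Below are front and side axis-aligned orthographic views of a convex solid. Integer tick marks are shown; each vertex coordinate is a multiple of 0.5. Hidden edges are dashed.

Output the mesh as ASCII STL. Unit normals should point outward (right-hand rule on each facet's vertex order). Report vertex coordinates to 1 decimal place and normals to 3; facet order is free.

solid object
 facet normal 0.266 0.300 0.916
  outer loop
   vertex 1.0 2.0 4.5
   vertex 5.0 1.5 3.5
   vertex 4.5 5.0 2.5
  endloop
 endfacet
 facet normal 0.665 -0.116 -0.738
  outer loop
   vertex 1.5 0.5 0.5
   vertex 4.5 5.0 2.5
   vertex 5.0 1.5 3.5
  endloop
 endfacet
 facet normal -0.967 -0.081 0.242
  outer loop
   vertex 1.0 0.5 4.0
   vertex 1.0 2.0 4.5
   vertex 0.5 0.5 2.0
  endloop
 endfacet
 facet normal 0.194 -0.310 0.931
  outer loop
   vertex 1.0 0.5 4.0
   vertex 5.0 1.5 3.5
   vertex 1.0 2.0 4.5
  endloop
 endfacet
 facet normal 0.000 -1.000 0.000
  outer loop
   vertex 1.0 0.5 4.0
   vertex 0.5 0.5 2.0
   vertex 1.5 0.5 0.5
  endloop
 endfacet
 facet normal 0.247 -0.968 0.035
  outer loop
   vertex 1.0 0.5 4.0
   vertex 1.5 0.5 0.5
   vertex 5.0 1.5 3.5
  endloop
 endfacet
 facet normal -0.831 -0.040 -0.554
  outer loop
   vertex 1.0 4.0 1.0
   vertex 1.5 0.5 0.5
   vertex 0.5 0.5 2.0
  endloop
 endfacet
 facet normal 0.343 0.181 -0.922
  outer loop
   vertex 1.0 4.0 1.0
   vertex 4.5 5.0 2.5
   vertex 1.5 0.5 0.5
  endloop
 endfacet
 facet normal -0.981 0.168 0.096
  outer loop
   vertex 1.0 4.0 1.0
   vertex 0.5 0.5 2.0
   vertex 1.0 2.0 4.5
  endloop
 endfacet
 facet normal -0.418 0.789 0.451
  outer loop
   vertex 1.0 4.0 1.0
   vertex 1.0 2.0 4.5
   vertex 4.5 5.0 2.5
  endloop
 endfacet
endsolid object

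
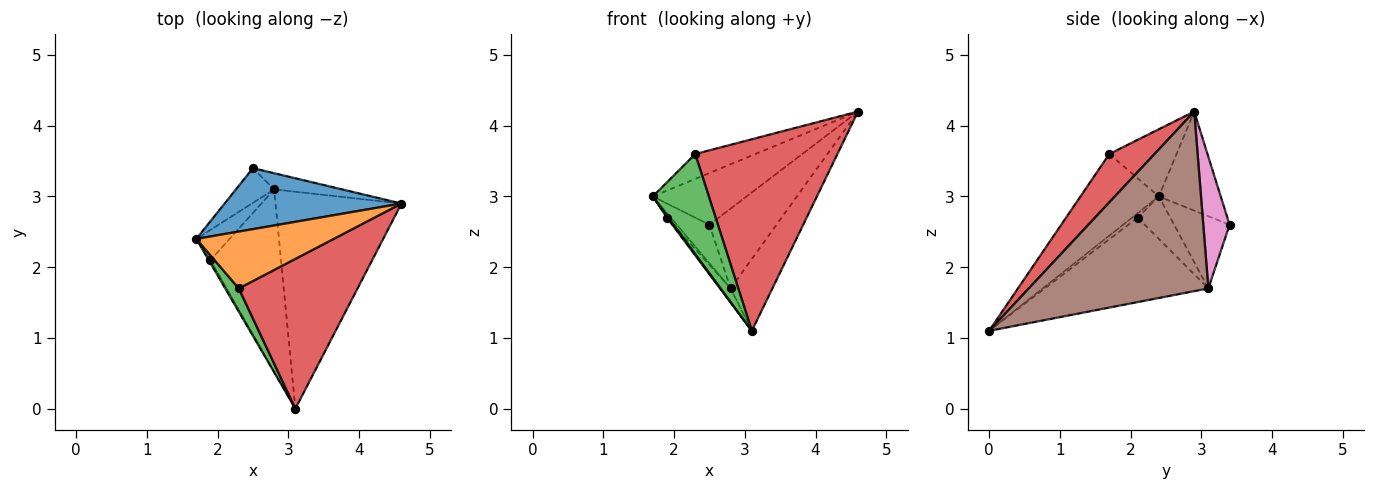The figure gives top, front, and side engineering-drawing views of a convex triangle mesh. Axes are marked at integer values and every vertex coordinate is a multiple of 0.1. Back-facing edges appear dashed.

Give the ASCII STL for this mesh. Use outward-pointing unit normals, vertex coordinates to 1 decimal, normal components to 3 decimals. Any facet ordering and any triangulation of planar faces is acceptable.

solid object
 facet normal -0.393 0.595 0.701
  outer loop
   vertex 2.5 3.4 2.6
   vertex 1.7 2.4 3.0
   vertex 4.6 2.9 4.2
  endloop
 endfacet
 facet normal -0.409 0.366 0.836
  outer loop
   vertex 2.3 1.7 3.6
   vertex 4.6 2.9 4.2
   vertex 1.7 2.4 3.0
  endloop
 endfacet
 facet normal -0.806 -0.576 0.134
  outer loop
   vertex 2.3 1.7 3.6
   vertex 1.7 2.4 3.0
   vertex 3.1 0.0 1.1
  endloop
 endfacet
 facet normal 0.243 -0.764 0.597
  outer loop
   vertex 2.3 1.7 3.6
   vertex 3.1 0.0 1.1
   vertex 4.6 2.9 4.2
  endloop
 endfacet
 facet normal -0.784 0.461 -0.415
  outer loop
   vertex 2.8 3.1 1.7
   vertex 1.7 2.4 3.0
   vertex 2.5 3.4 2.6
  endloop
 endfacet
 facet normal 0.804 0.187 -0.564
  outer loop
   vertex 2.8 3.1 1.7
   vertex 4.6 2.9 4.2
   vertex 3.1 0.0 1.1
  endloop
 endfacet
 facet normal 0.359 0.915 -0.185
  outer loop
   vertex 2.8 3.1 1.7
   vertex 2.5 3.4 2.6
   vertex 4.6 2.9 4.2
  endloop
 endfacet
 facet normal -0.901 -0.240 -0.361
  outer loop
   vertex 1.9 2.1 2.7
   vertex 3.1 0.0 1.1
   vertex 1.7 2.4 3.0
  endloop
 endfacet
 facet normal -0.784 0.091 -0.614
  outer loop
   vertex 1.9 2.1 2.7
   vertex 1.7 2.4 3.0
   vertex 2.8 3.1 1.7
  endloop
 endfacet
 facet normal -0.767 0.050 -0.640
  outer loop
   vertex 1.9 2.1 2.7
   vertex 2.8 3.1 1.7
   vertex 3.1 0.0 1.1
  endloop
 endfacet
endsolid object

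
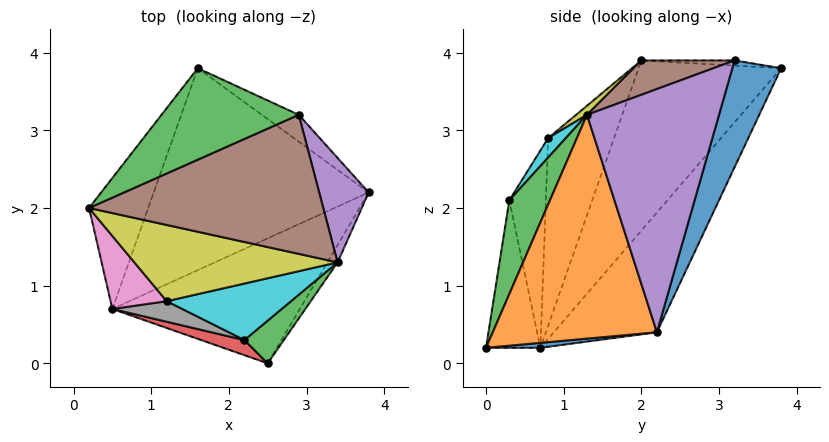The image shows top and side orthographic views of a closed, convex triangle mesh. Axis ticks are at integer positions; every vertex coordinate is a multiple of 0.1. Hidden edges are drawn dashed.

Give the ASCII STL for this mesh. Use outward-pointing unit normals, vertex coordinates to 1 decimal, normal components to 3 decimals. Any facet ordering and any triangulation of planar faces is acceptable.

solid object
 facet normal 0.026 0.075 -0.997
  outer loop
   vertex 0.5 0.7 0.2
   vertex 3.8 2.2 0.4
   vertex 2.5 0.0 0.2
  endloop
 endfacet
 facet normal 0.862 -0.506 -0.039
  outer loop
   vertex 3.4 1.3 3.2
   vertex 2.5 0.0 0.2
   vertex 3.8 2.2 0.4
  endloop
 endfacet
 facet normal 0.504 -0.837 0.212
  outer loop
   vertex 2.2 0.3 2.1
   vertex 2.5 0.0 0.2
   vertex 3.4 1.3 3.2
  endloop
 endfacet
 facet normal -0.329 -0.939 0.096
  outer loop
   vertex 2.2 0.3 2.1
   vertex 0.5 0.7 0.2
   vertex 2.5 0.0 0.2
  endloop
 endfacet
 facet normal 0.964 0.181 0.196
  outer loop
   vertex 2.9 3.2 3.9
   vertex 3.4 1.3 3.2
   vertex 3.8 2.2 0.4
  endloop
 endfacet
 facet normal 0.138 -0.310 0.941
  outer loop
   vertex 2.9 3.2 3.9
   vertex 0.2 2.0 3.9
   vertex 3.4 1.3 3.2
  endloop
 endfacet
 facet normal -0.665 -0.720 0.199
  outer loop
   vertex 1.2 0.8 2.9
   vertex 0.2 2.0 3.9
   vertex 0.5 0.7 0.2
  endloop
 endfacet
 facet normal -0.360 -0.924 0.128
  outer loop
   vertex 1.2 0.8 2.9
   vertex 0.5 0.7 0.2
   vertex 2.2 0.3 2.1
  endloop
 endfacet
 facet normal 0.035 -0.622 0.782
  outer loop
   vertex 1.2 0.8 2.9
   vertex 3.4 1.3 3.2
   vertex 0.2 2.0 3.9
  endloop
 endfacet
 facet normal 0.095 -0.786 0.611
  outer loop
   vertex 1.2 0.8 2.9
   vertex 2.2 0.3 2.1
   vertex 3.4 1.3 3.2
  endloop
 endfacet
 facet normal 0.424 0.894 -0.146
  outer loop
   vertex 1.6 3.8 3.8
   vertex 2.9 3.2 3.9
   vertex 3.8 2.2 0.4
  endloop
 endfacet
 facet normal -0.314 0.765 -0.563
  outer loop
   vertex 1.6 3.8 3.8
   vertex 3.8 2.2 0.4
   vertex 0.5 0.7 0.2
  endloop
 endfacet
 facet normal -0.038 0.085 0.996
  outer loop
   vertex 1.6 3.8 3.8
   vertex 0.2 2.0 3.9
   vertex 2.9 3.2 3.9
  endloop
 endfacet
 facet normal -0.768 0.582 -0.267
  outer loop
   vertex 1.6 3.8 3.8
   vertex 0.5 0.7 0.2
   vertex 0.2 2.0 3.9
  endloop
 endfacet
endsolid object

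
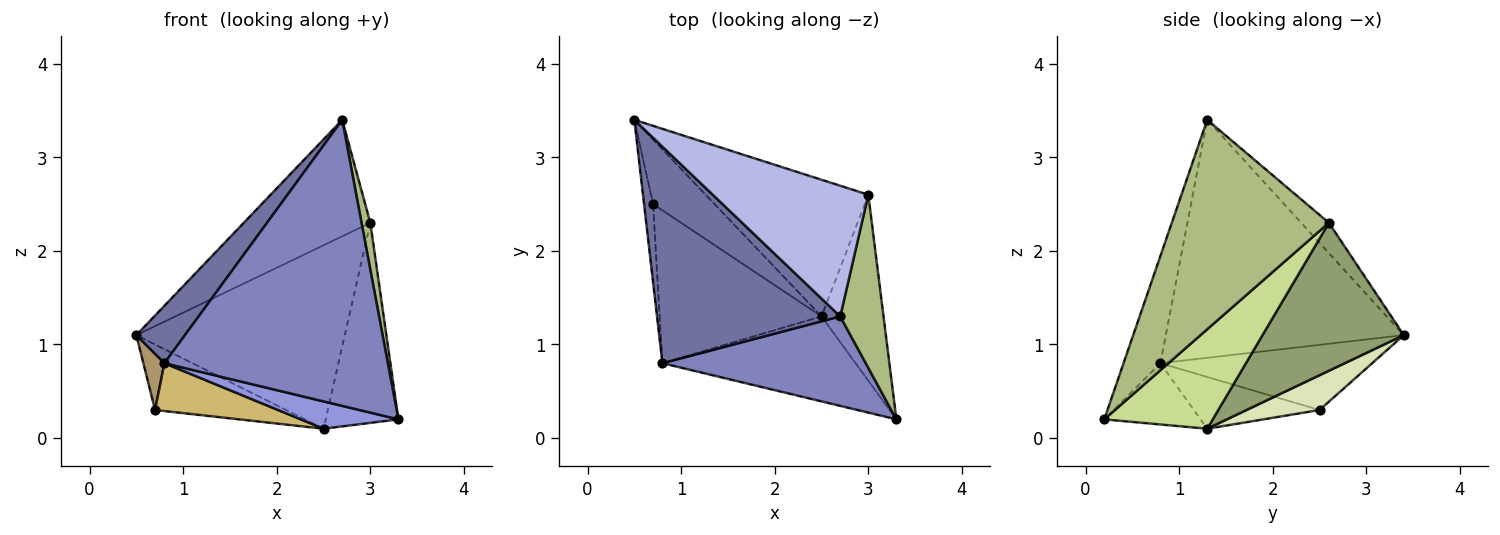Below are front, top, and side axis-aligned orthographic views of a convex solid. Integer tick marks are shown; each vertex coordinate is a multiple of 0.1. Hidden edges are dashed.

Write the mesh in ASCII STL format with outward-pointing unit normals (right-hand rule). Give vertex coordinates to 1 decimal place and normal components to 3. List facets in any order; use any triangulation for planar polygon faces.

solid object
 facet normal -0.782 -0.160 0.602
  outer loop
   vertex 0.8 0.8 0.8
   vertex 2.7 1.3 3.4
   vertex 0.5 3.4 1.1
  endloop
 endfacet
 facet normal -0.155 -0.943 0.295
  outer loop
   vertex 0.8 0.8 0.8
   vertex 3.3 0.2 0.2
   vertex 2.7 1.3 3.4
  endloop
 endfacet
 facet normal -0.289 -0.293 -0.911
  outer loop
   vertex 0.8 0.8 0.8
   vertex 2.5 1.3 0.1
   vertex 3.3 0.2 0.2
  endloop
 endfacet
 facet normal -0.144 0.658 0.739
  outer loop
   vertex 3.0 2.6 2.3
   vertex 0.5 3.4 1.1
   vertex 2.7 1.3 3.4
  endloop
 endfacet
 facet normal 0.477 0.705 -0.525
  outer loop
   vertex 3.0 2.6 2.3
   vertex 2.5 1.3 0.1
   vertex 0.5 3.4 1.1
  endloop
 endfacet
 facet normal 0.978 -0.055 0.202
  outer loop
   vertex 3.0 2.6 2.3
   vertex 2.7 1.3 3.4
   vertex 3.3 0.2 0.2
  endloop
 endfacet
 facet normal 0.738 0.495 -0.460
  outer loop
   vertex 3.0 2.6 2.3
   vertex 3.3 0.2 0.2
   vertex 2.5 1.3 0.1
  endloop
 endfacet
 facet normal 0.369 0.662 -0.653
  outer loop
   vertex 0.7 2.5 0.3
   vertex 0.5 3.4 1.1
   vertex 2.5 1.3 0.1
  endloop
 endfacet
 facet normal -0.986 -0.098 -0.136
  outer loop
   vertex 0.7 2.5 0.3
   vertex 0.8 0.8 0.8
   vertex 0.5 3.4 1.1
  endloop
 endfacet
 facet normal -0.292 -0.286 -0.913
  outer loop
   vertex 0.7 2.5 0.3
   vertex 2.5 1.3 0.1
   vertex 0.8 0.8 0.8
  endloop
 endfacet
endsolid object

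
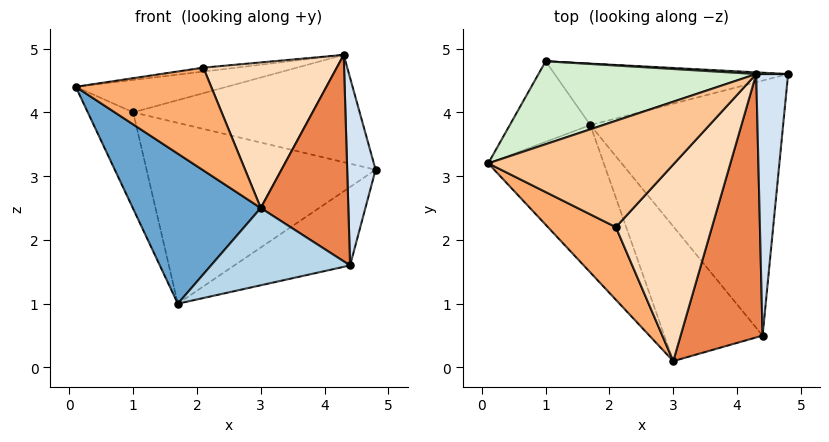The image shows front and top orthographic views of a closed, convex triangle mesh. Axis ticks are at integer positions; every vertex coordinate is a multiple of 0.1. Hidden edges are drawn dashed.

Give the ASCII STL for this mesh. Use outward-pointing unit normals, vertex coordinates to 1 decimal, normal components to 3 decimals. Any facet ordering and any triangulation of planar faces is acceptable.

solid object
 facet normal -0.774 -0.452 -0.444
  outer loop
   vertex 1.7 3.8 1.0
   vertex 3.0 0.1 2.5
   vertex 0.1 3.2 4.4
  endloop
 endfacet
 facet normal 0.496 0.255 -0.830
  outer loop
   vertex 4.4 0.5 1.6
   vertex 1.7 3.8 1.0
   vertex 4.8 4.6 3.1
  endloop
 endfacet
 facet normal -0.384 -0.460 -0.801
  outer loop
   vertex 4.4 0.5 1.6
   vertex 3.0 0.1 2.5
   vertex 1.7 3.8 1.0
  endloop
 endfacet
 facet normal 0.946 -0.188 0.263
  outer loop
   vertex 4.3 4.6 4.9
   vertex 4.4 0.5 1.6
   vertex 4.8 4.6 3.1
  endloop
 endfacet
 facet normal 0.564 -0.510 0.650
  outer loop
   vertex 4.3 4.6 4.9
   vertex 3.0 0.1 2.5
   vertex 4.4 0.5 1.6
  endloop
 endfacet
 facet normal -0.444 -0.732 0.517
  outer loop
   vertex 2.1 2.2 4.7
   vertex 0.1 3.2 4.4
   vertex 3.0 0.1 2.5
  endloop
 endfacet
 facet normal -0.130 0.037 0.991
  outer loop
   vertex 2.1 2.2 4.7
   vertex 4.3 4.6 4.9
   vertex 0.1 3.2 4.4
  endloop
 endfacet
 facet normal 0.499 -0.516 0.696
  outer loop
   vertex 2.1 2.2 4.7
   vertex 3.0 0.1 2.5
   vertex 4.3 4.6 4.9
  endloop
 endfacet
 facet normal -0.026 0.946 -0.322
  outer loop
   vertex 1.0 4.8 4.0
   vertex 4.8 4.6 3.1
   vertex 1.7 3.8 1.0
  endloop
 endfacet
 facet normal 0.056 0.998 0.016
  outer loop
   vertex 1.0 4.8 4.0
   vertex 4.3 4.6 4.9
   vertex 4.8 4.6 3.1
  endloop
 endfacet
 facet normal -0.855 0.398 -0.332
  outer loop
   vertex 1.0 4.8 4.0
   vertex 1.7 3.8 1.0
   vertex 0.1 3.2 4.4
  endloop
 endfacet
 facet normal -0.226 0.354 0.908
  outer loop
   vertex 1.0 4.8 4.0
   vertex 0.1 3.2 4.4
   vertex 4.3 4.6 4.9
  endloop
 endfacet
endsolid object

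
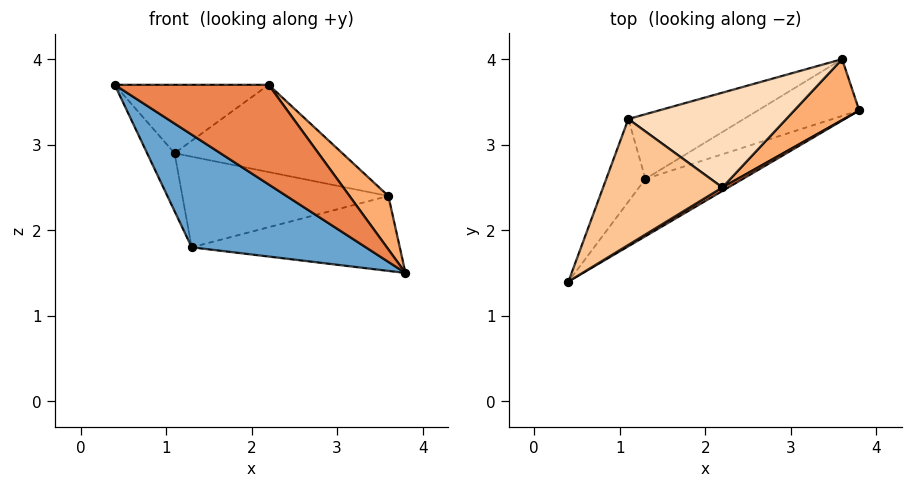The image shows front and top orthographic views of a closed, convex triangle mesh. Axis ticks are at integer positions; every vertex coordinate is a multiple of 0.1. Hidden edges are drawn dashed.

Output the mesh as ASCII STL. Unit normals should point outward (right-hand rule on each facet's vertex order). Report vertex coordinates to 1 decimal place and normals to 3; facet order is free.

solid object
 facet normal 0.225 -0.868 -0.442
  outer loop
   vertex 1.3 2.6 1.8
   vertex 3.8 3.4 1.5
   vertex 0.4 1.4 3.7
  endloop
 endfacet
 facet normal -0.928 0.214 -0.305
  outer loop
   vertex 1.3 2.6 1.8
   vertex 0.4 1.4 3.7
   vertex 1.1 3.3 2.9
  endloop
 endfacet
 facet normal -0.311 0.757 -0.574
  outer loop
   vertex 1.3 2.6 1.8
   vertex 3.6 4.0 2.4
   vertex 3.8 3.4 1.5
  endloop
 endfacet
 facet normal -0.325 0.770 -0.549
  outer loop
   vertex 1.3 2.6 1.8
   vertex 1.1 3.3 2.9
   vertex 3.6 4.0 2.4
  endloop
 endfacet
 facet normal 0.521 -0.853 0.030
  outer loop
   vertex 2.2 2.5 3.7
   vertex 0.4 1.4 3.7
   vertex 3.8 3.4 1.5
  endloop
 endfacet
 facet normal 0.815 -0.382 0.436
  outer loop
   vertex 2.2 2.5 3.7
   vertex 3.8 3.4 1.5
   vertex 3.6 4.0 2.4
  endloop
 endfacet
 facet normal -0.280 0.458 0.843
  outer loop
   vertex 2.2 2.5 3.7
   vertex 1.1 3.3 2.9
   vertex 0.4 1.4 3.7
  endloop
 endfacet
 facet normal -0.042 0.677 0.735
  outer loop
   vertex 2.2 2.5 3.7
   vertex 3.6 4.0 2.4
   vertex 1.1 3.3 2.9
  endloop
 endfacet
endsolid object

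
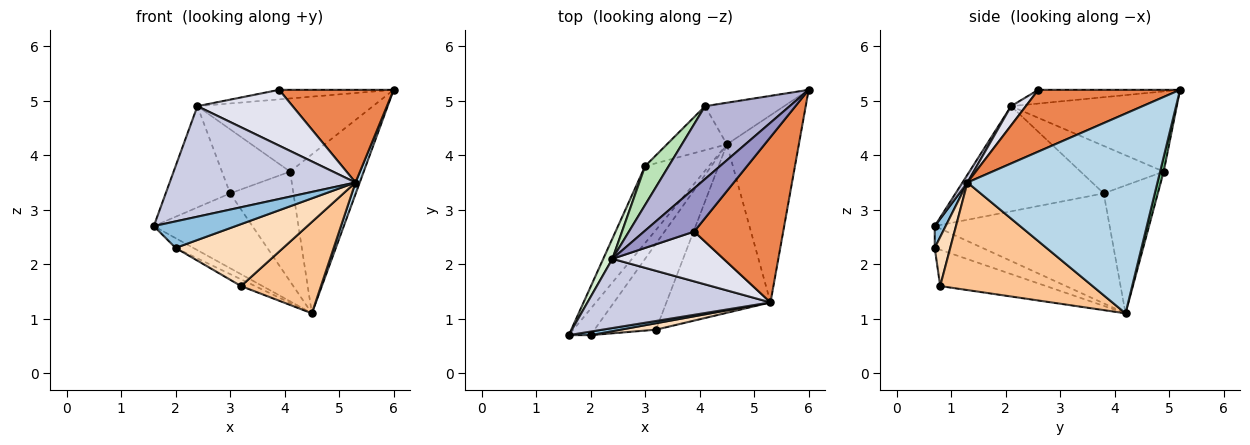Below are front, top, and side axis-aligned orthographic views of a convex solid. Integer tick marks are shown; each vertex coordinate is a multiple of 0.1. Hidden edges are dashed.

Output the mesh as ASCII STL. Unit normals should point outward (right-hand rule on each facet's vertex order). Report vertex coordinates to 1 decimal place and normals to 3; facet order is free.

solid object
 facet normal -0.684 0.254 -0.684
  outer loop
   vertex 2.0 0.7 2.3
   vertex 1.6 0.7 2.7
   vertex 4.5 4.2 1.1
  endloop
 endfacet
 facet normal 0.131 -0.983 0.131
  outer loop
   vertex 5.3 1.3 3.5
   vertex 1.6 0.7 2.7
   vertex 2.0 0.7 2.3
  endloop
 endfacet
 facet normal 0.941 -0.021 -0.339
  outer loop
   vertex 5.3 1.3 3.5
   vertex 4.5 4.2 1.1
   vertex 6.0 5.2 5.2
  endloop
 endfacet
 facet normal -0.778 0.438 -0.451
  outer loop
   vertex 3.0 3.8 3.3
   vertex 4.5 4.2 1.1
   vertex 1.6 0.7 2.7
  endloop
 endfacet
 facet normal 0.518 -0.418 0.746
  outer loop
   vertex 3.9 2.6 5.2
   vertex 5.3 1.3 3.5
   vertex 6.0 5.2 5.2
  endloop
 endfacet
 facet normal -0.507 0.067 -0.859
  outer loop
   vertex 3.2 0.8 1.6
   vertex 2.0 0.7 2.3
   vertex 4.5 4.2 1.1
  endloop
 endfacet
 facet normal 0.673 -0.353 -0.651
  outer loop
   vertex 3.2 0.8 1.6
   vertex 4.5 4.2 1.1
   vertex 5.3 1.3 3.5
  endloop
 endfacet
 facet normal 0.142 -0.985 0.102
  outer loop
   vertex 3.2 0.8 1.6
   vertex 5.3 1.3 3.5
   vertex 2.0 0.7 2.3
  endloop
 endfacet
 facet normal 0.047 0.966 -0.253
  outer loop
   vertex 4.1 4.9 3.7
   vertex 6.0 5.2 5.2
   vertex 4.5 4.2 1.1
  endloop
 endfacet
 facet normal -0.621 0.727 -0.291
  outer loop
   vertex 4.1 4.9 3.7
   vertex 4.5 4.2 1.1
   vertex 3.0 3.8 3.3
  endloop
 endfacet
 facet normal -0.722 0.592 0.358
  outer loop
   vertex 2.4 2.1 4.9
   vertex 4.1 4.9 3.7
   vertex 3.0 3.8 3.3
  endloop
 endfacet
 facet normal -0.914 0.397 0.079
  outer loop
   vertex 2.4 2.1 4.9
   vertex 3.0 3.8 3.3
   vertex 1.6 0.7 2.7
  endloop
 endfacet
 facet normal -0.258 0.209 0.943
  outer loop
   vertex 2.4 2.1 4.9
   vertex 3.9 2.6 5.2
   vertex 6.0 5.2 5.2
  endloop
 endfacet
 facet normal -0.556 0.589 0.587
  outer loop
   vertex 2.4 2.1 4.9
   vertex 6.0 5.2 5.2
   vertex 4.1 4.9 3.7
  endloop
 endfacet
 facet normal 0.023 -0.847 0.531
  outer loop
   vertex 2.4 2.1 4.9
   vertex 1.6 0.7 2.7
   vertex 5.3 1.3 3.5
  endloop
 endfacet
 facet normal 0.115 -0.741 0.661
  outer loop
   vertex 2.4 2.1 4.9
   vertex 5.3 1.3 3.5
   vertex 3.9 2.6 5.2
  endloop
 endfacet
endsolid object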